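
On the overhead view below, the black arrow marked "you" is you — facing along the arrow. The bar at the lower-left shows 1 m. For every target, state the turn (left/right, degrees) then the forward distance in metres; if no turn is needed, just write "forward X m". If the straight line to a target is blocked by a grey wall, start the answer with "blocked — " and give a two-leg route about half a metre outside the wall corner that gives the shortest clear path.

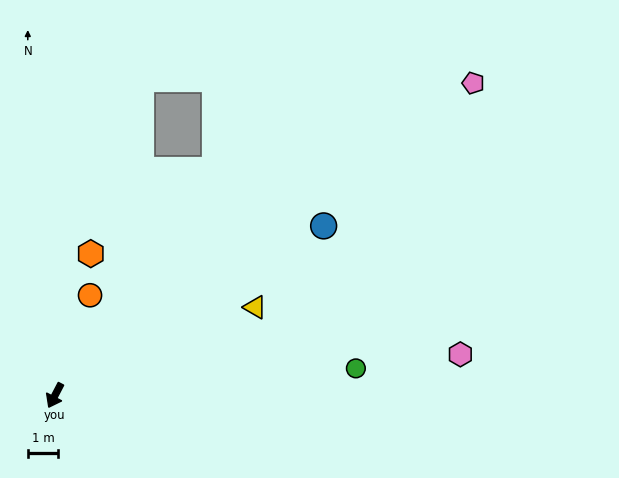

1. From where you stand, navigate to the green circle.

turn left 123°, forward 9.9 m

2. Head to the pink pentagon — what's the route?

turn left 154°, forward 17.0 m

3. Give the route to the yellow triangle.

turn left 141°, forward 7.1 m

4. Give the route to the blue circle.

turn left 150°, forward 10.4 m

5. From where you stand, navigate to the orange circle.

turn right 172°, forward 3.5 m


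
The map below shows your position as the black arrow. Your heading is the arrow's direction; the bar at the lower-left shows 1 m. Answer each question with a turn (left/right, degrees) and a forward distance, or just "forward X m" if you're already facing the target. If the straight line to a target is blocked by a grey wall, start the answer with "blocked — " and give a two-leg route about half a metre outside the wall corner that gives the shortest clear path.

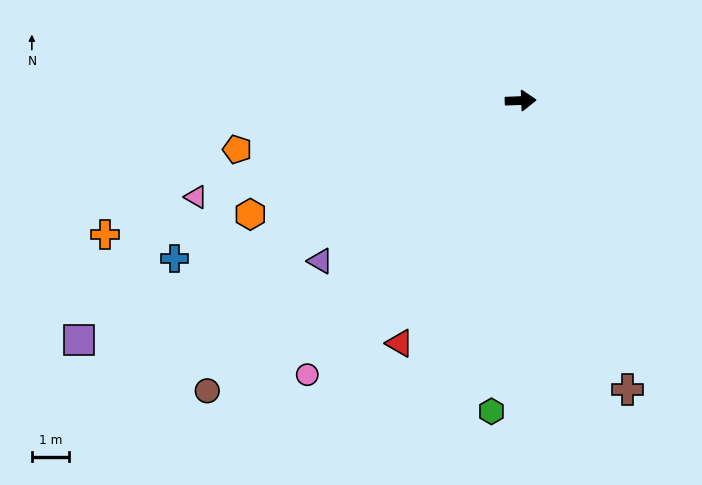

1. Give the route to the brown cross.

turn right 72°, forward 8.3 m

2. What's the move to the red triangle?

turn right 119°, forward 7.3 m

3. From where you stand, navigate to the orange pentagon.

turn right 172°, forward 7.8 m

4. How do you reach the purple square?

turn right 154°, forward 13.6 m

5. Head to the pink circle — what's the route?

turn right 130°, forward 9.4 m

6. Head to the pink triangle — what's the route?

turn right 166°, forward 9.2 m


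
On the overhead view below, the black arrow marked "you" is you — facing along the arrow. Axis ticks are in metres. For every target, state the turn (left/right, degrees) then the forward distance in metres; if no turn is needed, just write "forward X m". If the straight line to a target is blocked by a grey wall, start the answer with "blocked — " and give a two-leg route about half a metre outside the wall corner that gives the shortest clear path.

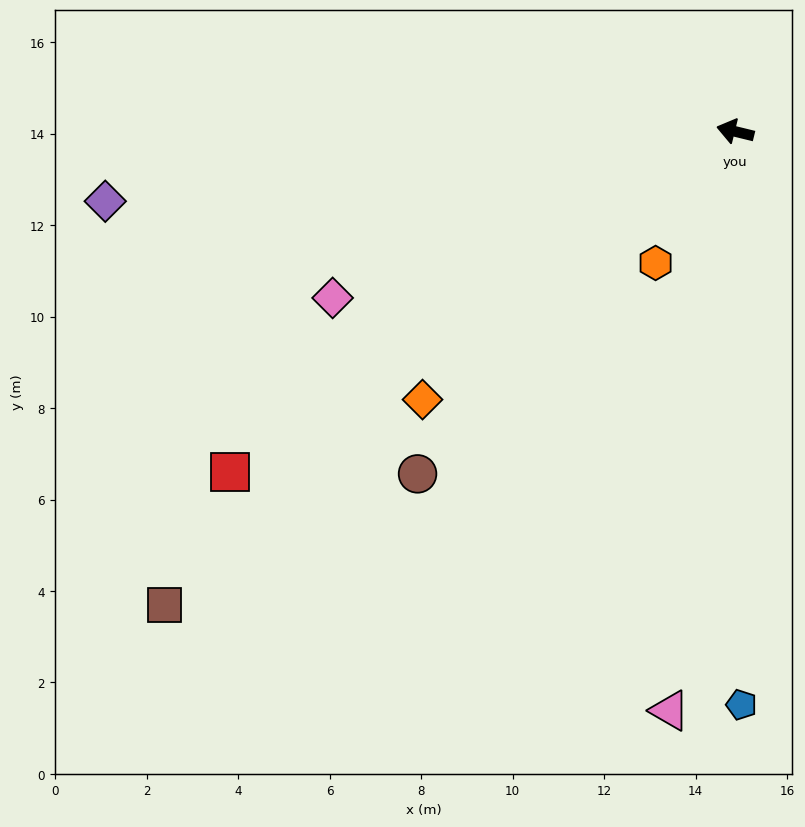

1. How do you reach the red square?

turn left 48°, forward 13.3 m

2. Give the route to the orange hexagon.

turn left 72°, forward 3.4 m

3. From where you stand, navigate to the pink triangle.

turn left 97°, forward 12.7 m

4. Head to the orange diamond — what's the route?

turn left 54°, forward 9.0 m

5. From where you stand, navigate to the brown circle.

turn left 61°, forward 10.2 m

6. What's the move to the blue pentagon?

turn left 104°, forward 12.5 m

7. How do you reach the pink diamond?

turn left 36°, forward 9.5 m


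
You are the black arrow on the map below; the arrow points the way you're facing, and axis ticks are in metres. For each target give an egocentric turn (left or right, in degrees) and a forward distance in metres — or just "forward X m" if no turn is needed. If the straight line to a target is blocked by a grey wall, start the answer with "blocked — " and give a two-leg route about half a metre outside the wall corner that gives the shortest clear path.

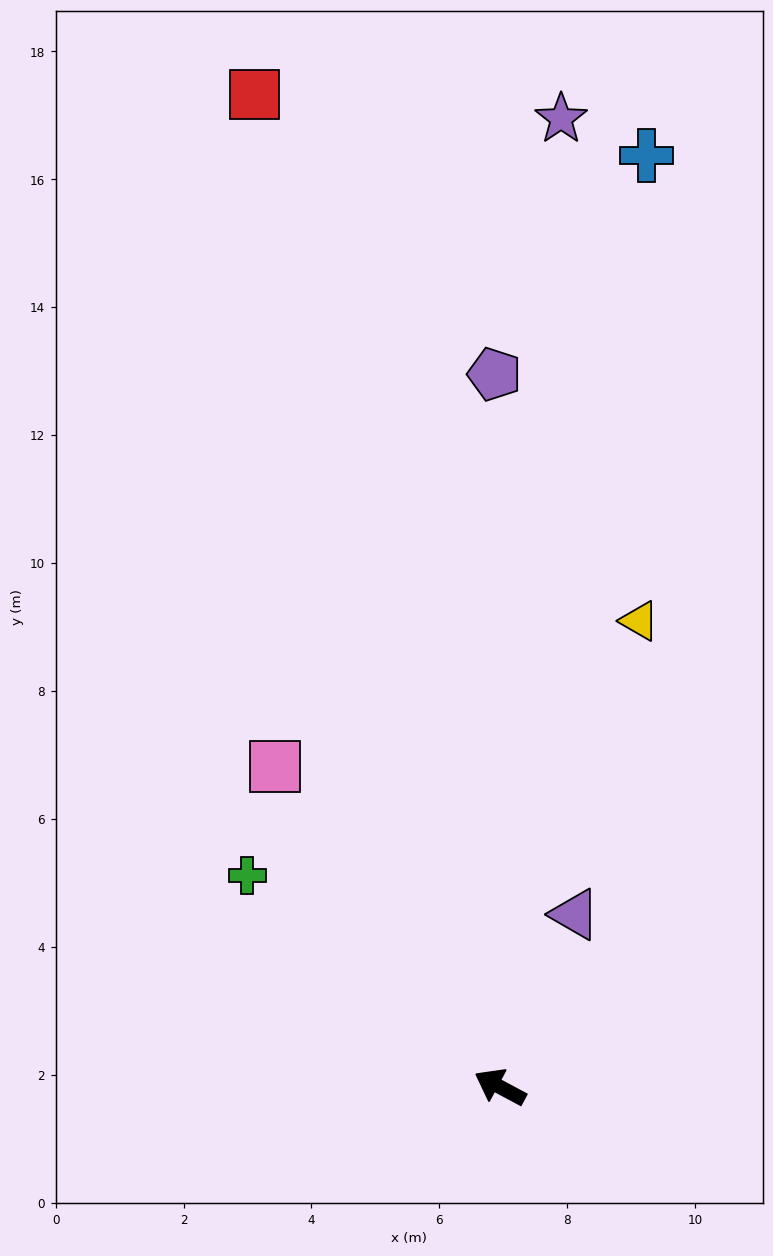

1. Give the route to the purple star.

turn right 65°, forward 15.2 m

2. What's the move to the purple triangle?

turn right 85°, forward 2.9 m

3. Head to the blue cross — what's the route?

turn right 71°, forward 14.7 m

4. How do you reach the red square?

turn right 48°, forward 16.0 m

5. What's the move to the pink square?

turn right 27°, forward 6.1 m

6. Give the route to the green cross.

turn right 12°, forward 5.2 m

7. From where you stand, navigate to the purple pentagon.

turn right 61°, forward 11.1 m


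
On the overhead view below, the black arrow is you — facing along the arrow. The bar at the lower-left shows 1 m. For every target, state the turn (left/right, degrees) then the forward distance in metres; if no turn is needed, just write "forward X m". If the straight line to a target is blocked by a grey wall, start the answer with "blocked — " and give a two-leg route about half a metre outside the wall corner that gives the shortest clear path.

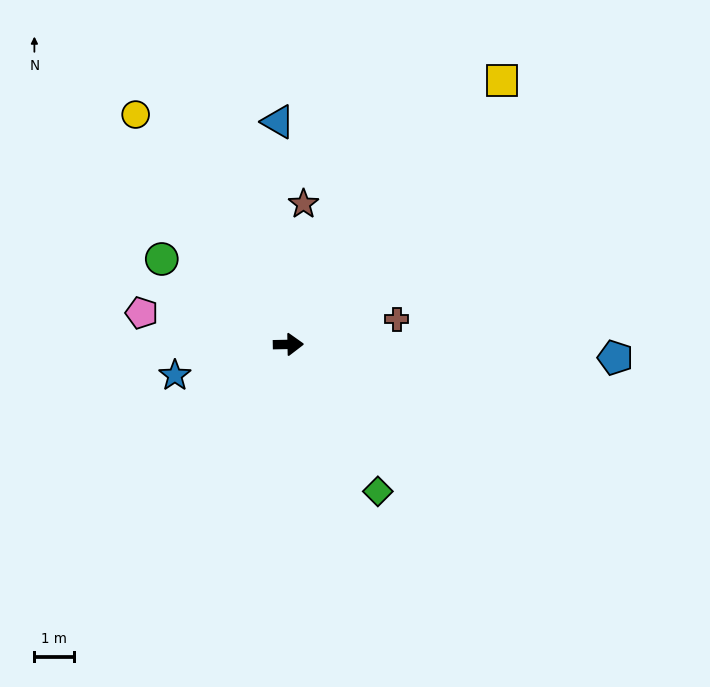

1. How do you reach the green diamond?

turn right 60°, forward 4.4 m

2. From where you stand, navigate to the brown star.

turn left 83°, forward 3.6 m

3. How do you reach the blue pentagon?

turn right 3°, forward 8.3 m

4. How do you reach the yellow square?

turn left 50°, forward 8.6 m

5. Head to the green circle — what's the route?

turn left 145°, forward 3.9 m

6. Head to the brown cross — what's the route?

turn left 12°, forward 2.8 m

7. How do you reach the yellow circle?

turn left 123°, forward 7.0 m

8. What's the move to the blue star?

turn right 166°, forward 3.0 m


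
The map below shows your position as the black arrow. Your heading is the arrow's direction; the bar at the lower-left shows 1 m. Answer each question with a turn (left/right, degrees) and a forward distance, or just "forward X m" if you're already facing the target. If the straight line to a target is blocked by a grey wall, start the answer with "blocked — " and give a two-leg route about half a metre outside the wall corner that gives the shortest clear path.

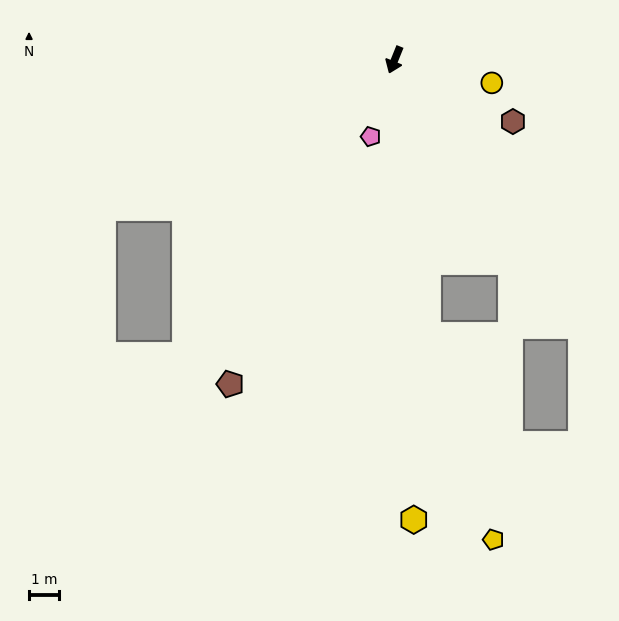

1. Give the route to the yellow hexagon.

turn left 24°, forward 15.3 m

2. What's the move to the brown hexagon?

turn left 84°, forward 4.4 m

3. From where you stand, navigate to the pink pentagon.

turn left 5°, forward 2.7 m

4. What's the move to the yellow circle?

turn left 99°, forward 3.3 m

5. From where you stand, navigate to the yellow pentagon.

blocked — turn left 29°, forward 9.2 m, then turn left 10°, forward 7.1 m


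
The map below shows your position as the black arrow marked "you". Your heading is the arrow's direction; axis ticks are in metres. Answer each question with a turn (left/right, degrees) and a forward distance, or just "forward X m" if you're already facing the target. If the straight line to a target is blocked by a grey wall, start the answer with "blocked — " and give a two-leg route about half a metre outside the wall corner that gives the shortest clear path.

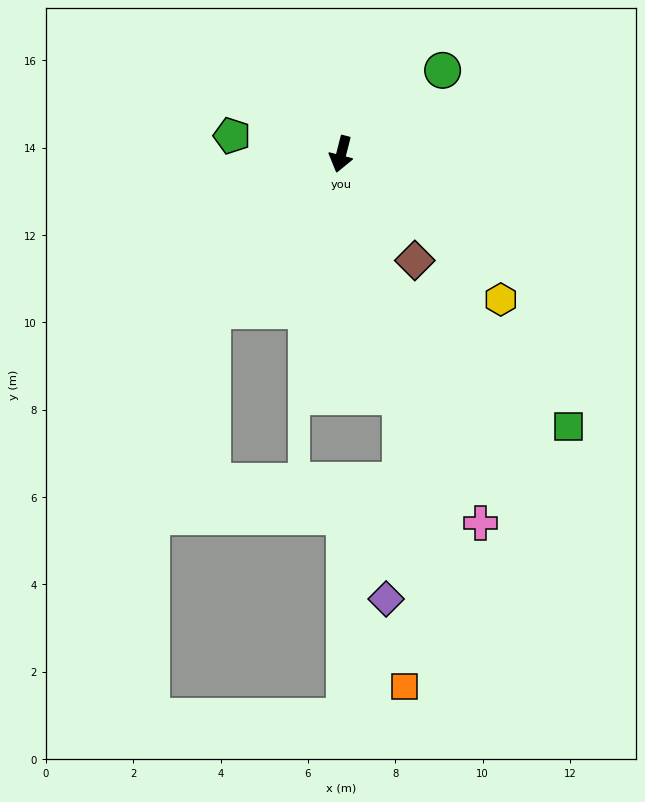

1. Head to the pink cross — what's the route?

turn left 35°, forward 9.0 m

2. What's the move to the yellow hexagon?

turn left 62°, forward 4.9 m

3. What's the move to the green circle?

turn left 144°, forward 3.0 m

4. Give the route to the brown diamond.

turn left 49°, forward 3.0 m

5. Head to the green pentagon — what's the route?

turn right 85°, forward 2.5 m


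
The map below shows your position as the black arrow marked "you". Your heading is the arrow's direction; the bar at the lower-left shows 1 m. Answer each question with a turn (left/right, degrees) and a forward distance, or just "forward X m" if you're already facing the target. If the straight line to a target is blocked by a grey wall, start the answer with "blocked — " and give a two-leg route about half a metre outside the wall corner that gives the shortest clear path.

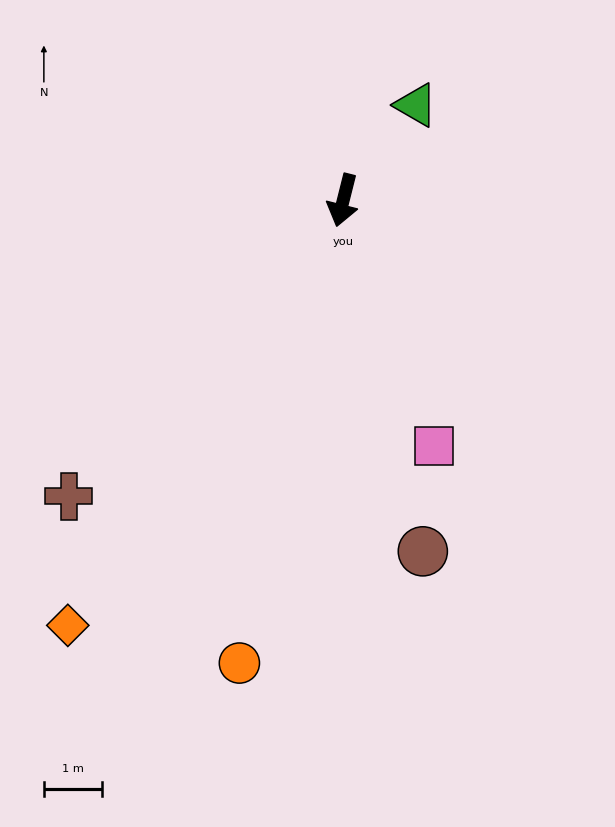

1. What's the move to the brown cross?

turn right 29°, forward 7.0 m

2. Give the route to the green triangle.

turn left 157°, forward 2.1 m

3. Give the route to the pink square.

turn left 34°, forward 4.5 m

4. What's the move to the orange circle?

forward 8.2 m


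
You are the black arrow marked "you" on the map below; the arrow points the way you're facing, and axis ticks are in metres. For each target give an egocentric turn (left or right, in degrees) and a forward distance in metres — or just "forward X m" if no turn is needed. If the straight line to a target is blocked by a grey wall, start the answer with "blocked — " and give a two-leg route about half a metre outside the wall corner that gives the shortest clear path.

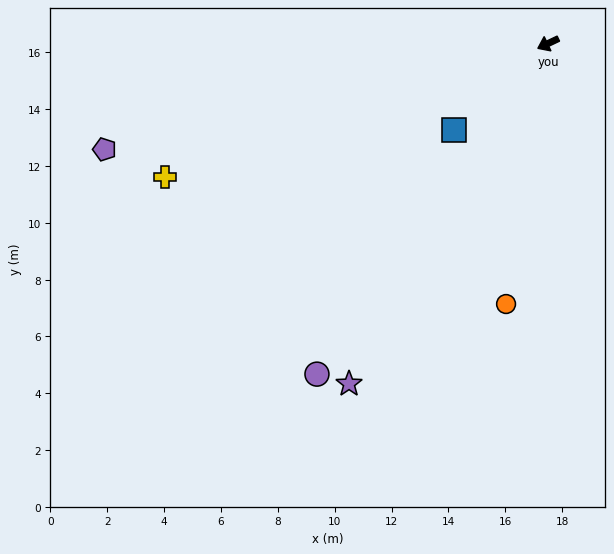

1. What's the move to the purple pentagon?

turn right 12°, forward 16.0 m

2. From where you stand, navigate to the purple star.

turn left 34°, forward 13.9 m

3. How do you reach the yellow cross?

turn right 6°, forward 14.3 m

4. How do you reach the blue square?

turn left 17°, forward 4.5 m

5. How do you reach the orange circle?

turn left 55°, forward 9.3 m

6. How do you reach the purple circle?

turn left 30°, forward 14.2 m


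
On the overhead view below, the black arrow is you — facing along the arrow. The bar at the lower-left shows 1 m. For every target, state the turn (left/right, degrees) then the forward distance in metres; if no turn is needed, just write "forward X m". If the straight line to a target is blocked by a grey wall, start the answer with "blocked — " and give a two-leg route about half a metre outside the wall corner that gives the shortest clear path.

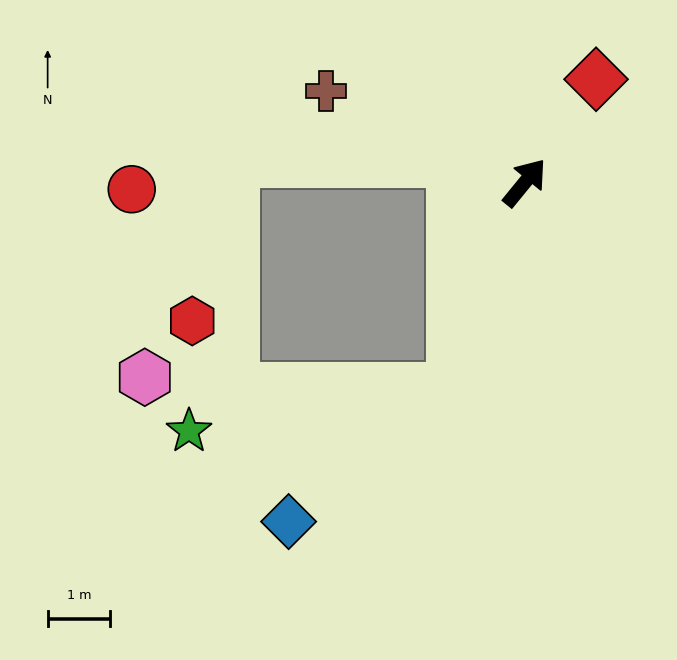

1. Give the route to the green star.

blocked — turn right 160°, forward 3.5 m, then turn right 62°, forward 4.3 m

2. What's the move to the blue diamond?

blocked — turn right 160°, forward 3.5 m, then turn right 32°, forward 3.4 m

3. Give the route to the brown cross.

turn left 105°, forward 3.5 m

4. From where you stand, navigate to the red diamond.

turn left 5°, forward 2.0 m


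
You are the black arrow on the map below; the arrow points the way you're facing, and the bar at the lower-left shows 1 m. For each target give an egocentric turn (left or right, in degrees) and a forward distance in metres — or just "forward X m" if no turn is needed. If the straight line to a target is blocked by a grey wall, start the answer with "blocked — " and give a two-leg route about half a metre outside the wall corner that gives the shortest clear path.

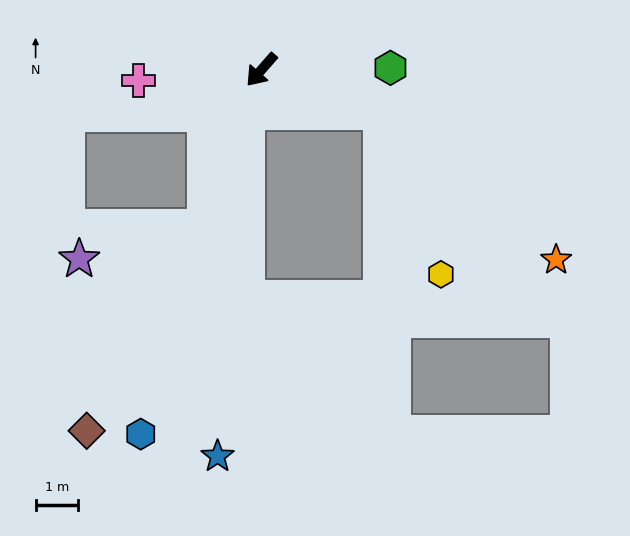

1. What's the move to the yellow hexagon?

blocked — turn left 112°, forward 3.0 m, then turn right 50°, forward 4.1 m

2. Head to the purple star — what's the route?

blocked — turn left 21°, forward 3.9 m, then turn right 55°, forward 3.0 m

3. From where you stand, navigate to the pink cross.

turn right 44°, forward 2.9 m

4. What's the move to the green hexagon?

turn left 132°, forward 3.0 m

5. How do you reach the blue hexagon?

turn left 23°, forward 9.0 m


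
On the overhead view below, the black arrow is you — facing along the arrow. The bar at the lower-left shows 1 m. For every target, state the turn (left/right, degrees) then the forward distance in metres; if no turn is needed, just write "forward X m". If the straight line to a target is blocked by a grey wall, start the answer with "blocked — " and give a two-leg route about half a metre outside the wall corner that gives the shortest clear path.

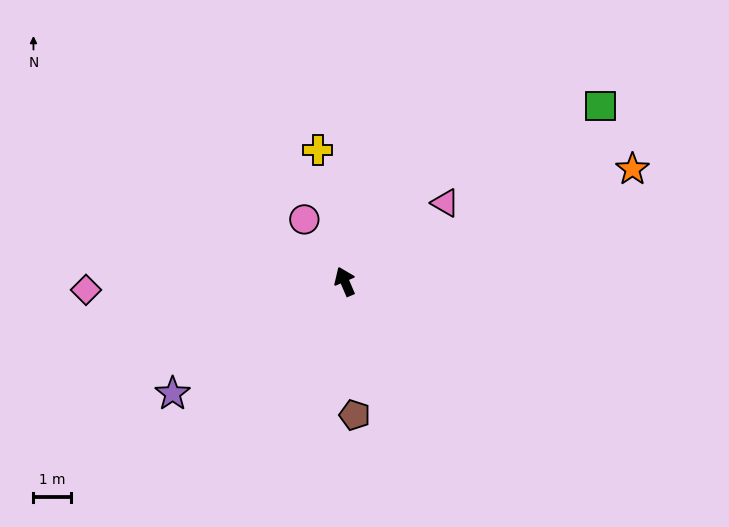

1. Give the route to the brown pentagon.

turn left 161°, forward 3.6 m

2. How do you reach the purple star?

turn left 100°, forward 5.5 m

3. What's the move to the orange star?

turn right 92°, forward 8.2 m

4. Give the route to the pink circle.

turn left 10°, forward 2.0 m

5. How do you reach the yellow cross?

turn right 12°, forward 3.6 m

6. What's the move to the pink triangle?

turn right 75°, forward 3.4 m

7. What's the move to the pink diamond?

turn left 69°, forward 6.9 m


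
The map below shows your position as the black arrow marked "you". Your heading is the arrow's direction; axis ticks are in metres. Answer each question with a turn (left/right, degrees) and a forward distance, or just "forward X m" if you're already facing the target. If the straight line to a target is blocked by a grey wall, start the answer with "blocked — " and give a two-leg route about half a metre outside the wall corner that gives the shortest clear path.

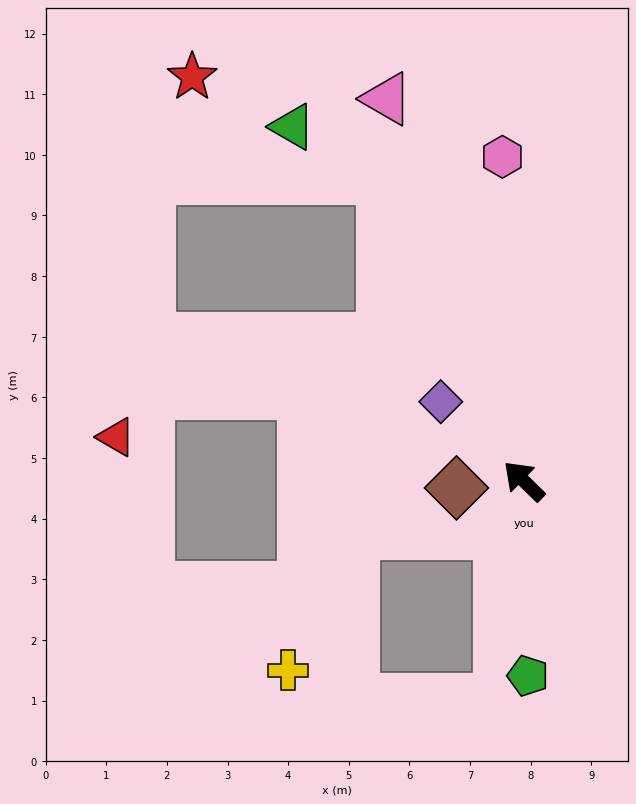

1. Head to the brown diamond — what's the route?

turn left 50°, forward 1.1 m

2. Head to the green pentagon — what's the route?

turn left 135°, forward 3.2 m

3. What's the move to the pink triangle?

turn right 26°, forward 6.7 m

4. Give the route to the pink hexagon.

turn right 42°, forward 5.4 m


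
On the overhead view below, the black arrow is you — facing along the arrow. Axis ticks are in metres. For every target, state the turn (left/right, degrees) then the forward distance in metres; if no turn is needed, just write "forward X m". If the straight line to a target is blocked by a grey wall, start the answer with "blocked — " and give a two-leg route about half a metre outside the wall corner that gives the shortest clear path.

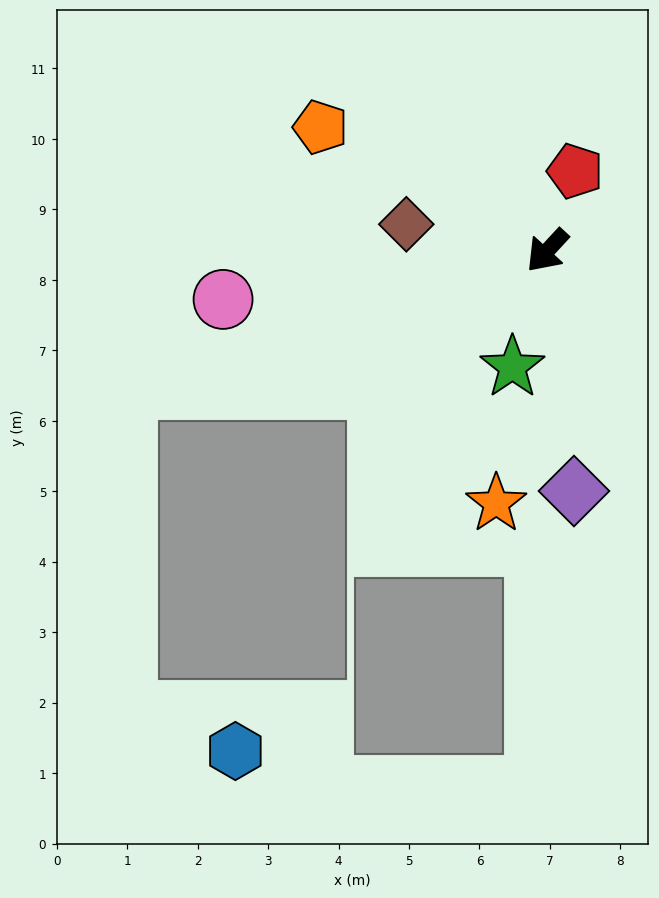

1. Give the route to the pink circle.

turn right 39°, forward 4.7 m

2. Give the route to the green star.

turn left 26°, forward 1.7 m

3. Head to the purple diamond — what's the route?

turn left 49°, forward 3.4 m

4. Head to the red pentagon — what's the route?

turn right 157°, forward 1.2 m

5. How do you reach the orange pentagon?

turn right 76°, forward 3.7 m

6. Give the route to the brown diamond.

turn right 58°, forward 2.0 m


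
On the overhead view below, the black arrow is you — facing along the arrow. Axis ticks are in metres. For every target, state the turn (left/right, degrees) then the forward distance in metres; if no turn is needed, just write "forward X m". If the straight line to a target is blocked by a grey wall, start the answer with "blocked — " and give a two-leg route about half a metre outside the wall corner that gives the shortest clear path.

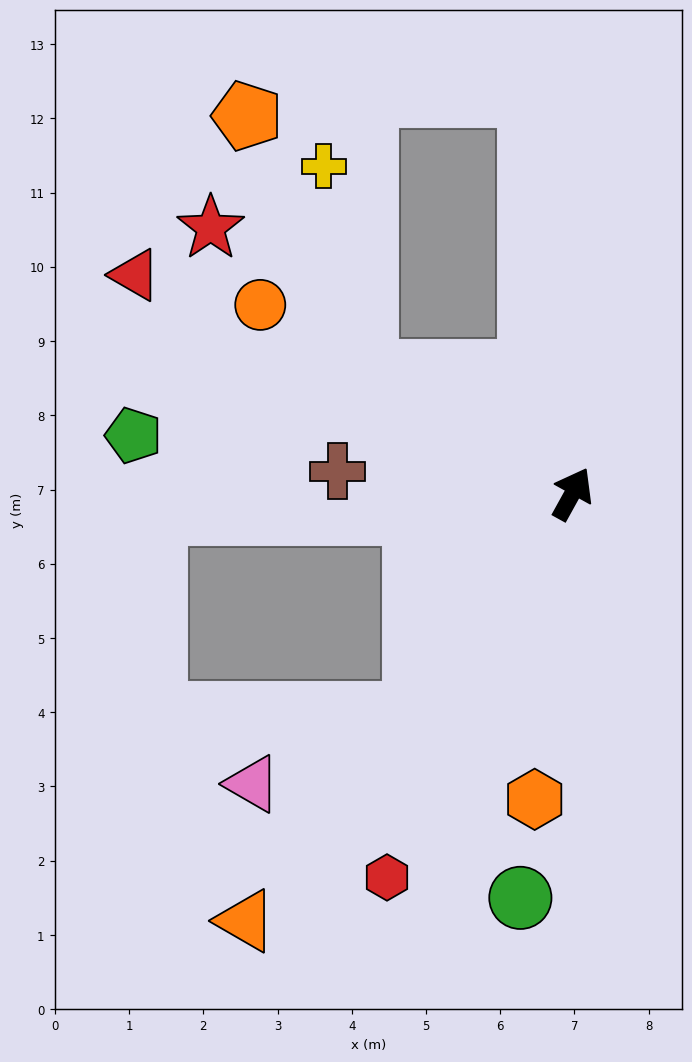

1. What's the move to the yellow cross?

blocked — turn left 88°, forward 3.2 m, then turn right 47°, forward 2.8 m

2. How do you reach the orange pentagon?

blocked — turn left 88°, forward 3.2 m, then turn right 34°, forward 3.8 m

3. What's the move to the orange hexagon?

turn right 158°, forward 4.1 m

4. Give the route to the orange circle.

turn left 88°, forward 4.9 m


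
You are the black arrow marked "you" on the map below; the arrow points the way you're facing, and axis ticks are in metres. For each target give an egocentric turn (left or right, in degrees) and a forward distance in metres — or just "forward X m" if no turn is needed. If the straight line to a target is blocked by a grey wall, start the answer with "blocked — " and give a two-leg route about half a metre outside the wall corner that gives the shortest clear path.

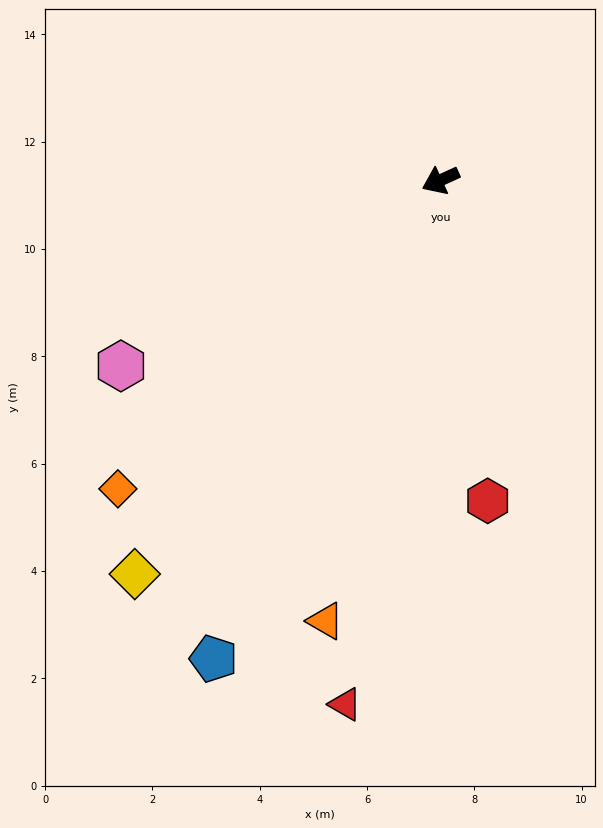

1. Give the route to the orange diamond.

turn left 19°, forward 8.3 m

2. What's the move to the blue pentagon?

turn left 40°, forward 9.9 m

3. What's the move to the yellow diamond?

turn left 28°, forward 9.3 m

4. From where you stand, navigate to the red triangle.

turn left 55°, forward 9.9 m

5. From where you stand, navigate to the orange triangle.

turn left 51°, forward 8.5 m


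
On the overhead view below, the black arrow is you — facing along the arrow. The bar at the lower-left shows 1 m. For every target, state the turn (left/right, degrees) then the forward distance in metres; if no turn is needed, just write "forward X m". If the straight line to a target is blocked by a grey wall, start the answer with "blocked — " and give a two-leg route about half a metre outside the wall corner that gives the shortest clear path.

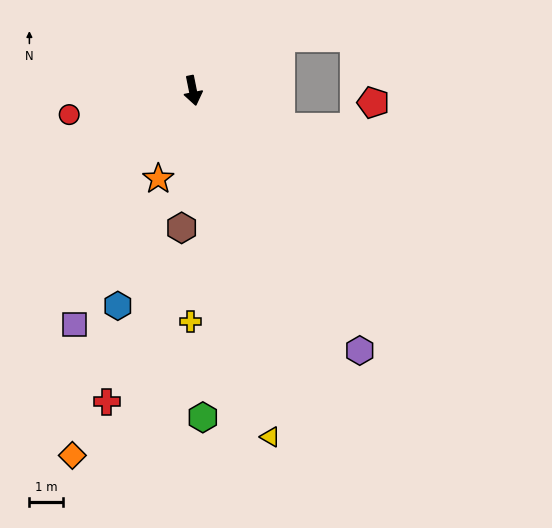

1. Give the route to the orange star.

turn right 33°, forward 2.8 m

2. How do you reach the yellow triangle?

forward 10.6 m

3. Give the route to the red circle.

turn right 90°, forward 3.8 m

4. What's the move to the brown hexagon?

turn right 16°, forward 4.1 m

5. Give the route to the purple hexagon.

turn left 21°, forward 9.2 m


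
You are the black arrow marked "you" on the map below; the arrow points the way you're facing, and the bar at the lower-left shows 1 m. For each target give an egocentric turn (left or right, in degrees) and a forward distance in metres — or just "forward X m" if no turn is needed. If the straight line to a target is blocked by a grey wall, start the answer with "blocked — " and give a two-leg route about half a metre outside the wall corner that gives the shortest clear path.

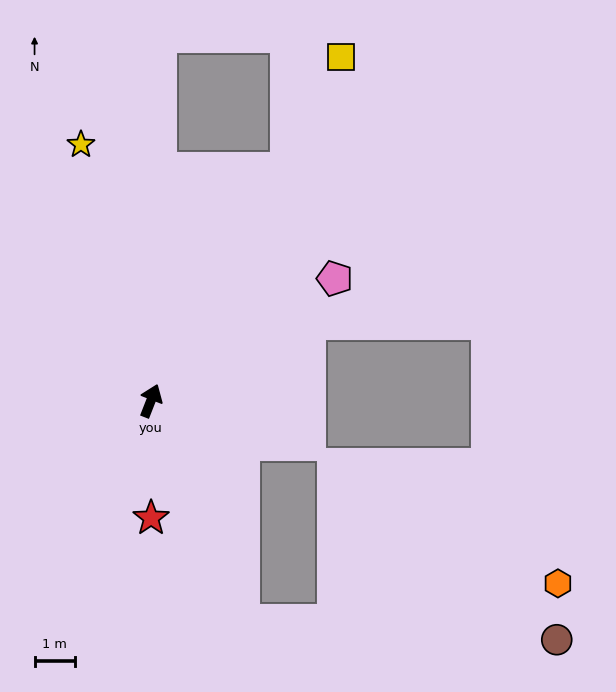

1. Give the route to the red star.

turn right 159°, forward 2.9 m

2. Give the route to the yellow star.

turn left 37°, forward 6.6 m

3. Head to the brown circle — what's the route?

blocked — turn right 136°, forward 5.9 m, then turn left 64°, forward 7.8 m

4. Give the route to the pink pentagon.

turn right 35°, forward 5.5 m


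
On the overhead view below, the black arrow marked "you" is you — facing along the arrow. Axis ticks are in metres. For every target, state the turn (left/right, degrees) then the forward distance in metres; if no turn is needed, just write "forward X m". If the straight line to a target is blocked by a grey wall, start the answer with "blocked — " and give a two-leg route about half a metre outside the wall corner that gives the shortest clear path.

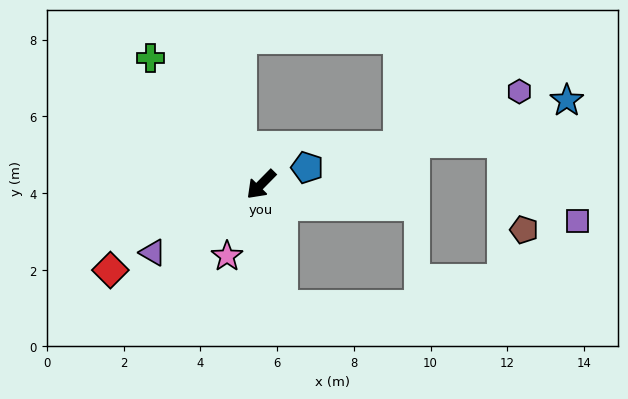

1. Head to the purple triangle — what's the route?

turn right 13°, forward 3.3 m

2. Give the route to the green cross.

turn right 94°, forward 4.4 m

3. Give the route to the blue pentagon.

turn left 155°, forward 1.3 m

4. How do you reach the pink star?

turn left 19°, forward 2.1 m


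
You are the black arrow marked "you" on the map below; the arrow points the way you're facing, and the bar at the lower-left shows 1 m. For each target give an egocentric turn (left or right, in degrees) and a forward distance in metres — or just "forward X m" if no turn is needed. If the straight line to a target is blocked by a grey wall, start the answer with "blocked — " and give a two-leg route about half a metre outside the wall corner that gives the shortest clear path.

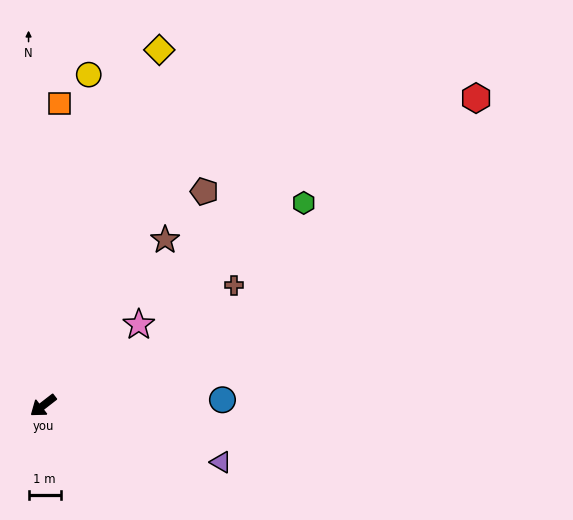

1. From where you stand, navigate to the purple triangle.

turn left 125°, forward 5.8 m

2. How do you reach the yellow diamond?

turn right 146°, forward 11.7 m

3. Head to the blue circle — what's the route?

turn left 144°, forward 5.6 m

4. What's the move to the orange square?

turn right 131°, forward 9.4 m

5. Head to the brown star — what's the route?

turn right 164°, forward 6.4 m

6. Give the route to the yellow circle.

turn right 136°, forward 10.4 m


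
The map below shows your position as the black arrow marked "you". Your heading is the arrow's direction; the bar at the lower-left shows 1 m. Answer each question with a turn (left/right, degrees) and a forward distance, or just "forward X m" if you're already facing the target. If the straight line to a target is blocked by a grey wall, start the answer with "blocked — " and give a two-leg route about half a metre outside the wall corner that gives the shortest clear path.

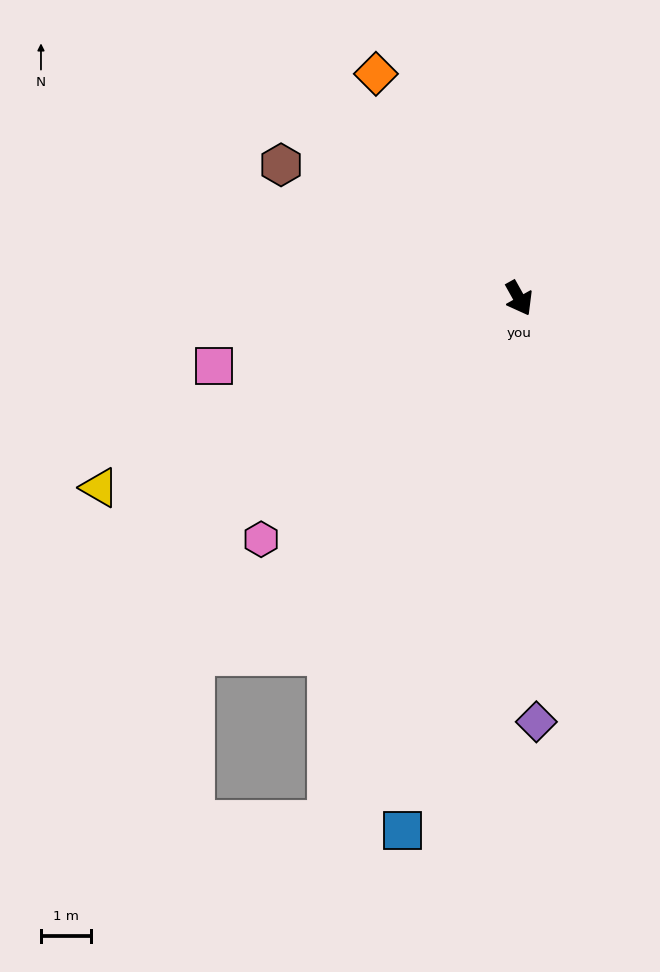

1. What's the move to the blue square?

turn right 42°, forward 10.8 m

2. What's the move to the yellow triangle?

turn right 95°, forward 9.1 m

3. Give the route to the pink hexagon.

turn right 76°, forward 7.0 m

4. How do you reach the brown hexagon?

turn right 148°, forward 5.4 m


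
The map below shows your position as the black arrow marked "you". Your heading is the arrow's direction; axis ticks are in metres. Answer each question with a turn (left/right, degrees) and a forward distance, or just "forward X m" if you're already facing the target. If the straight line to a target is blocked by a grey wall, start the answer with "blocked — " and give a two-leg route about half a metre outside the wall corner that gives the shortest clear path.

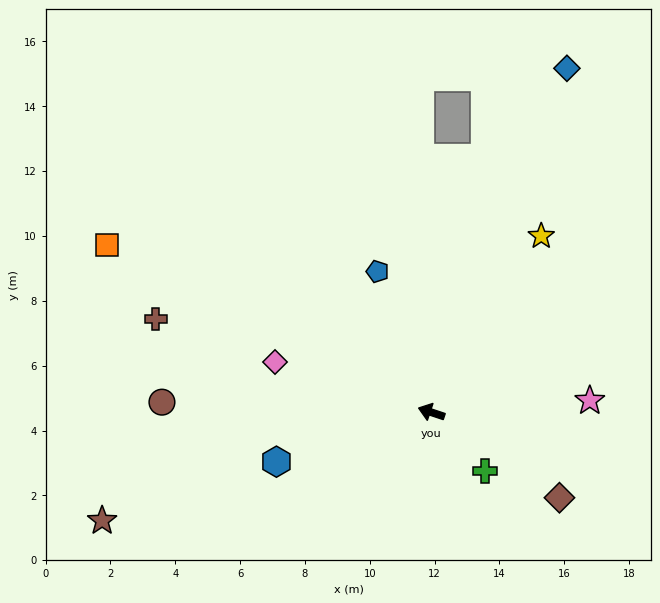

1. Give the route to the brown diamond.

turn left 165°, forward 4.7 m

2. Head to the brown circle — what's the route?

turn left 16°, forward 8.3 m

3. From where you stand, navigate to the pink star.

turn right 157°, forward 4.9 m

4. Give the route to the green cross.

turn left 151°, forward 2.5 m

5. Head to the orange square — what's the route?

turn right 9°, forward 11.3 m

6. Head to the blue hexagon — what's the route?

turn left 36°, forward 5.0 m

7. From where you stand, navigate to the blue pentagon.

turn right 51°, forward 4.7 m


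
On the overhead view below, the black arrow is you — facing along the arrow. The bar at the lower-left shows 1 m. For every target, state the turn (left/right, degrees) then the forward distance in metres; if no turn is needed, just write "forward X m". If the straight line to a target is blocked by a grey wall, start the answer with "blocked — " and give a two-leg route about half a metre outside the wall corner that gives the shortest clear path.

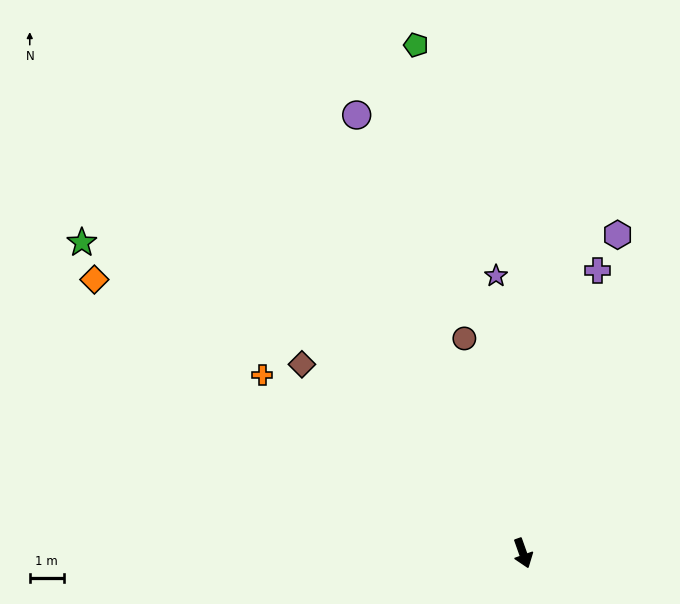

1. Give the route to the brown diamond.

turn right 150°, forward 8.6 m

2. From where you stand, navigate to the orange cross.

turn right 144°, forward 9.3 m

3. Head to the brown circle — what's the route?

turn left 176°, forward 6.5 m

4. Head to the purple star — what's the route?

turn left 166°, forward 8.2 m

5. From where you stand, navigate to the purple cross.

turn left 146°, forward 8.6 m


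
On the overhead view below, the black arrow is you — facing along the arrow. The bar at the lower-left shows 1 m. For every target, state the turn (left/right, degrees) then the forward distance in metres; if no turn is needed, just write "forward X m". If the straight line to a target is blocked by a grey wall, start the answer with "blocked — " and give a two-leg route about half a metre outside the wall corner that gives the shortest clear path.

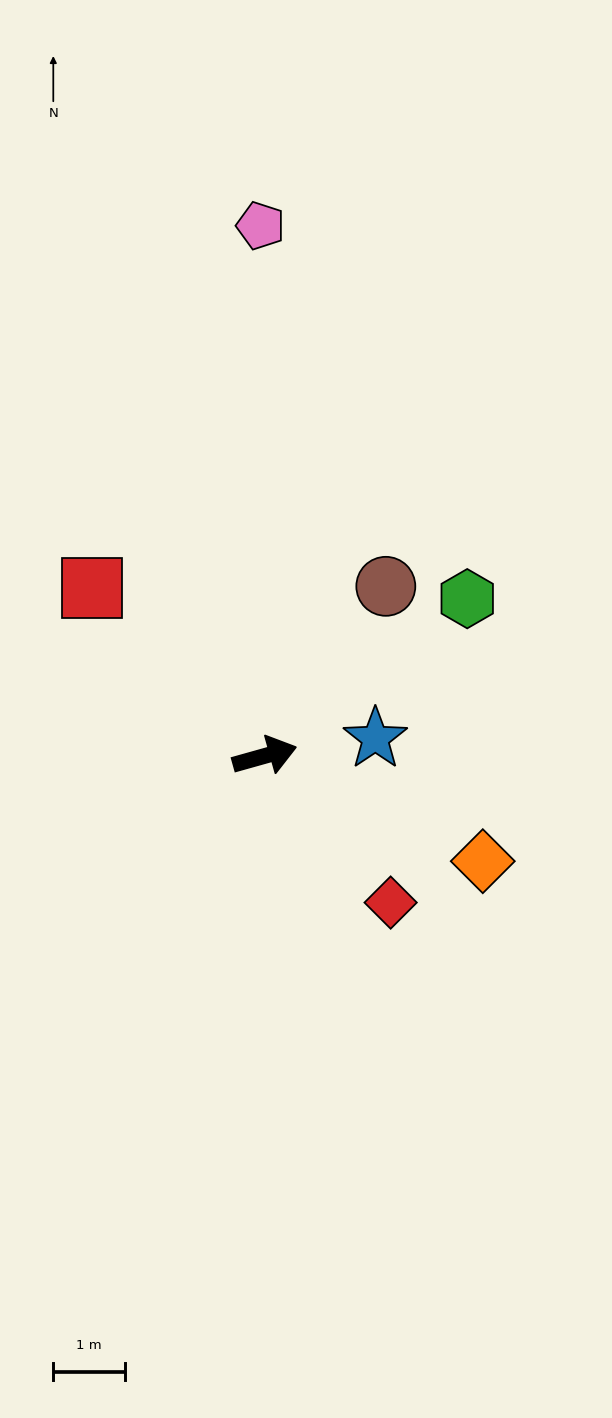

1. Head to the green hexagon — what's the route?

turn left 22°, forward 3.6 m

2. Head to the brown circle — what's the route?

turn left 39°, forward 2.9 m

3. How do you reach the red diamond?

turn right 65°, forward 2.7 m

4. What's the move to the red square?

turn left 120°, forward 3.4 m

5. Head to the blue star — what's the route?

turn right 7°, forward 1.6 m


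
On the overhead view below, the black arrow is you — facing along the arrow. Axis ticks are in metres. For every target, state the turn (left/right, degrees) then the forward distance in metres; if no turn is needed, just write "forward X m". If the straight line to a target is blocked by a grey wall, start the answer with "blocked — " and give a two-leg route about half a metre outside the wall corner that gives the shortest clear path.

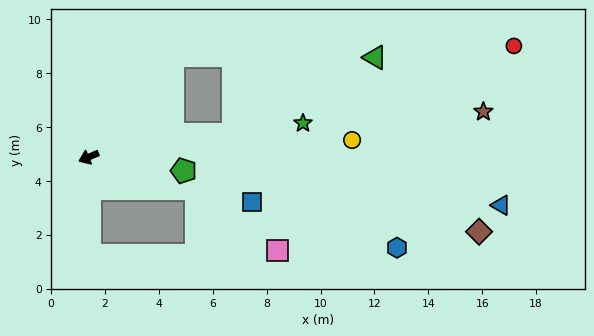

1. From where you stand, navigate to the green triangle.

blocked — turn left 166°, forward 5.4 m, then turn left 20°, forward 6.0 m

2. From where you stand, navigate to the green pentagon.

turn left 149°, forward 3.6 m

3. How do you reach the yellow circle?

turn left 161°, forward 9.8 m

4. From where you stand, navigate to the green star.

turn left 166°, forward 8.1 m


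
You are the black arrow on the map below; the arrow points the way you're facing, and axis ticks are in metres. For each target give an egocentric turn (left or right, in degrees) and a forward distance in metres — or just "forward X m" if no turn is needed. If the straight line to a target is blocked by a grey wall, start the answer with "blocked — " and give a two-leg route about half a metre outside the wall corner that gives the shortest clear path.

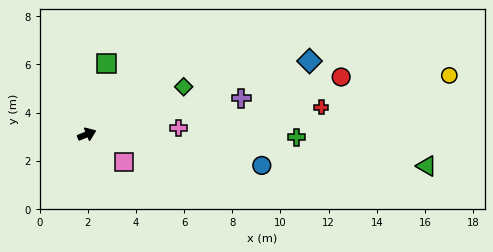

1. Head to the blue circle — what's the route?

turn right 32°, forward 7.4 m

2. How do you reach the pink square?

turn right 59°, forward 1.9 m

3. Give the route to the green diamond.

turn left 4°, forward 4.5 m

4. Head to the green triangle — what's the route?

turn right 27°, forward 14.2 m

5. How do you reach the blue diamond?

turn right 4°, forward 9.7 m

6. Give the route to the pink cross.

turn right 18°, forward 3.8 m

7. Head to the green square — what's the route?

turn left 52°, forward 3.1 m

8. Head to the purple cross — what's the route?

turn right 9°, forward 6.6 m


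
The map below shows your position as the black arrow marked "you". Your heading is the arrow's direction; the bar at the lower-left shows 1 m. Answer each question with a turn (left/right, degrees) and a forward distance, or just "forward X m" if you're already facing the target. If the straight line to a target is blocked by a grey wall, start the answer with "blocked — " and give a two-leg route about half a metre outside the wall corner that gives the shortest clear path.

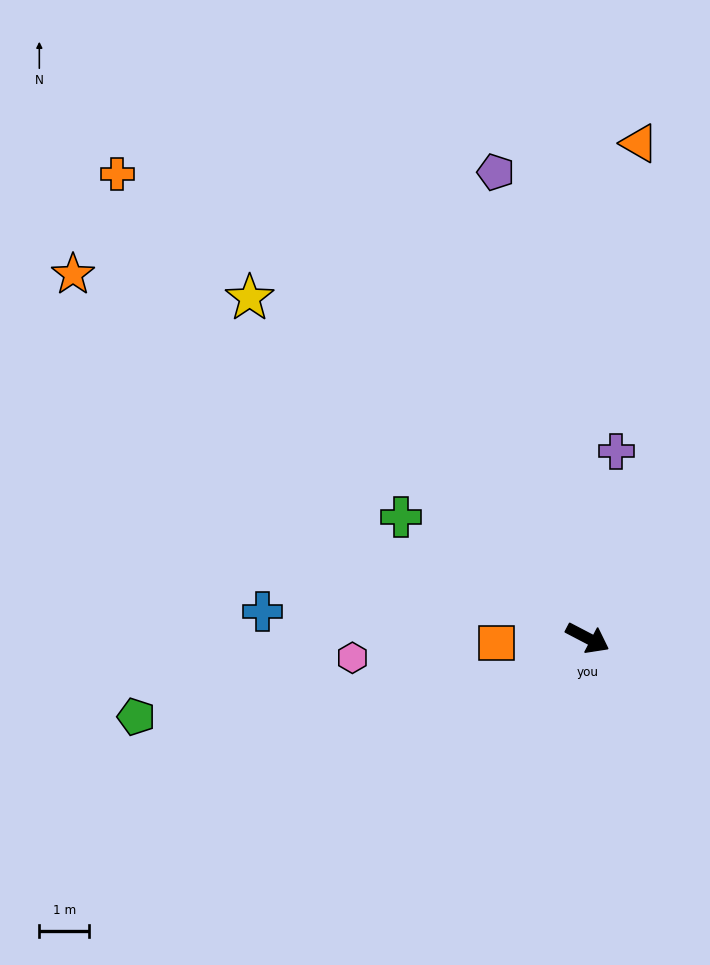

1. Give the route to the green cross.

turn left 175°, forward 4.5 m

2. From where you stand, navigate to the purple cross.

turn left 109°, forward 3.8 m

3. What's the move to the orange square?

turn right 149°, forward 1.8 m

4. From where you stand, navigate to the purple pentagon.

turn left 129°, forward 9.6 m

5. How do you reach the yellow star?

turn left 162°, forward 9.7 m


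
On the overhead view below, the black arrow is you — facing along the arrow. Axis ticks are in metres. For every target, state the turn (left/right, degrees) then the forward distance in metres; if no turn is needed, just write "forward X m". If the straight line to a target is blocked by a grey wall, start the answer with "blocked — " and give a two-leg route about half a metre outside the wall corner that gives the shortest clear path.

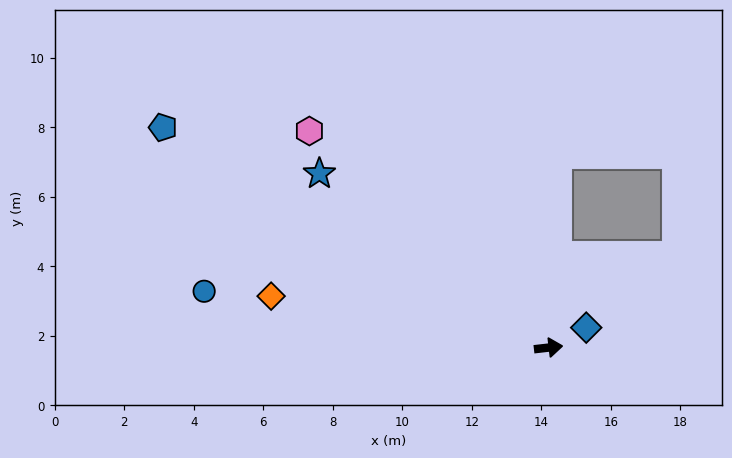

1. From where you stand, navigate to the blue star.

turn left 136°, forward 8.3 m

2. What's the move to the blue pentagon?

turn left 144°, forward 12.8 m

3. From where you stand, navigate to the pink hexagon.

turn left 131°, forward 9.3 m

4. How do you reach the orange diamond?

turn left 163°, forward 8.1 m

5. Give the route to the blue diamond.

turn left 21°, forward 1.2 m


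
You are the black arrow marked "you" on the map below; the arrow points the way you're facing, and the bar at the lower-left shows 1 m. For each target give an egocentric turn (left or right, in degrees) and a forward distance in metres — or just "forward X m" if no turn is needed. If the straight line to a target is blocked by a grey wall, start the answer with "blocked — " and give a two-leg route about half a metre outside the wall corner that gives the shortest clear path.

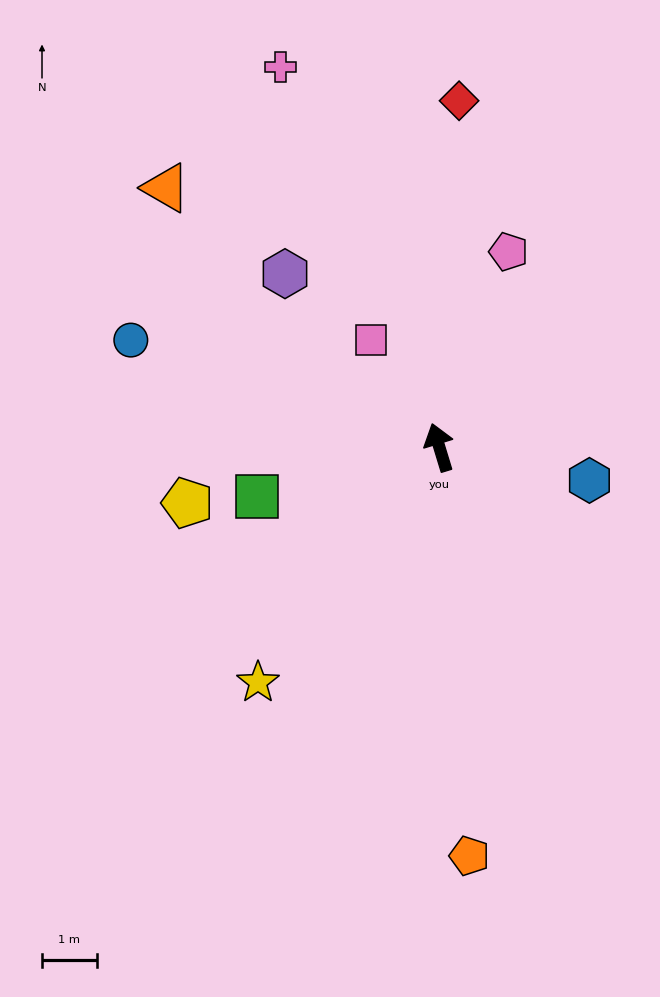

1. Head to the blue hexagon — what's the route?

turn right 119°, forward 2.8 m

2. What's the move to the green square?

turn left 88°, forward 3.5 m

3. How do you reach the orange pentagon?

turn left 167°, forward 7.5 m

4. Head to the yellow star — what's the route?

turn left 125°, forward 5.4 m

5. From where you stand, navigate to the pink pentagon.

turn right 36°, forward 3.8 m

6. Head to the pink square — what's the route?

turn left 16°, forward 2.3 m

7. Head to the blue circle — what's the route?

turn left 54°, forward 6.0 m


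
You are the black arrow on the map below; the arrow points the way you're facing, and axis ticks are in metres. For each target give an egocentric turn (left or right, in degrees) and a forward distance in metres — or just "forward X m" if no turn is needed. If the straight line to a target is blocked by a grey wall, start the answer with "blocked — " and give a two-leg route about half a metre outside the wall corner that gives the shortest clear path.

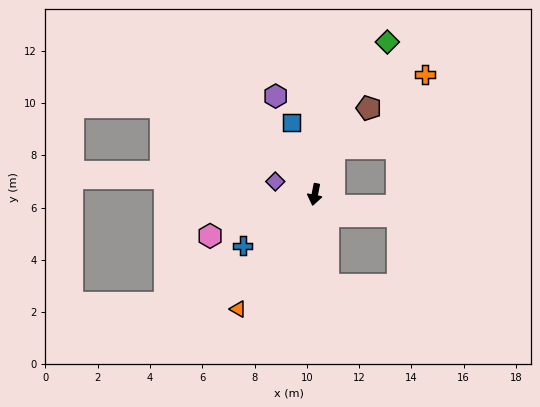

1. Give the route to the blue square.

turn right 151°, forward 2.9 m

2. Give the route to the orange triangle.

turn right 23°, forward 5.3 m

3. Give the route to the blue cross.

turn right 43°, forward 3.4 m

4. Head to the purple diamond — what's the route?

turn right 97°, forward 1.6 m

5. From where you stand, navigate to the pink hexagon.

turn right 57°, forward 4.3 m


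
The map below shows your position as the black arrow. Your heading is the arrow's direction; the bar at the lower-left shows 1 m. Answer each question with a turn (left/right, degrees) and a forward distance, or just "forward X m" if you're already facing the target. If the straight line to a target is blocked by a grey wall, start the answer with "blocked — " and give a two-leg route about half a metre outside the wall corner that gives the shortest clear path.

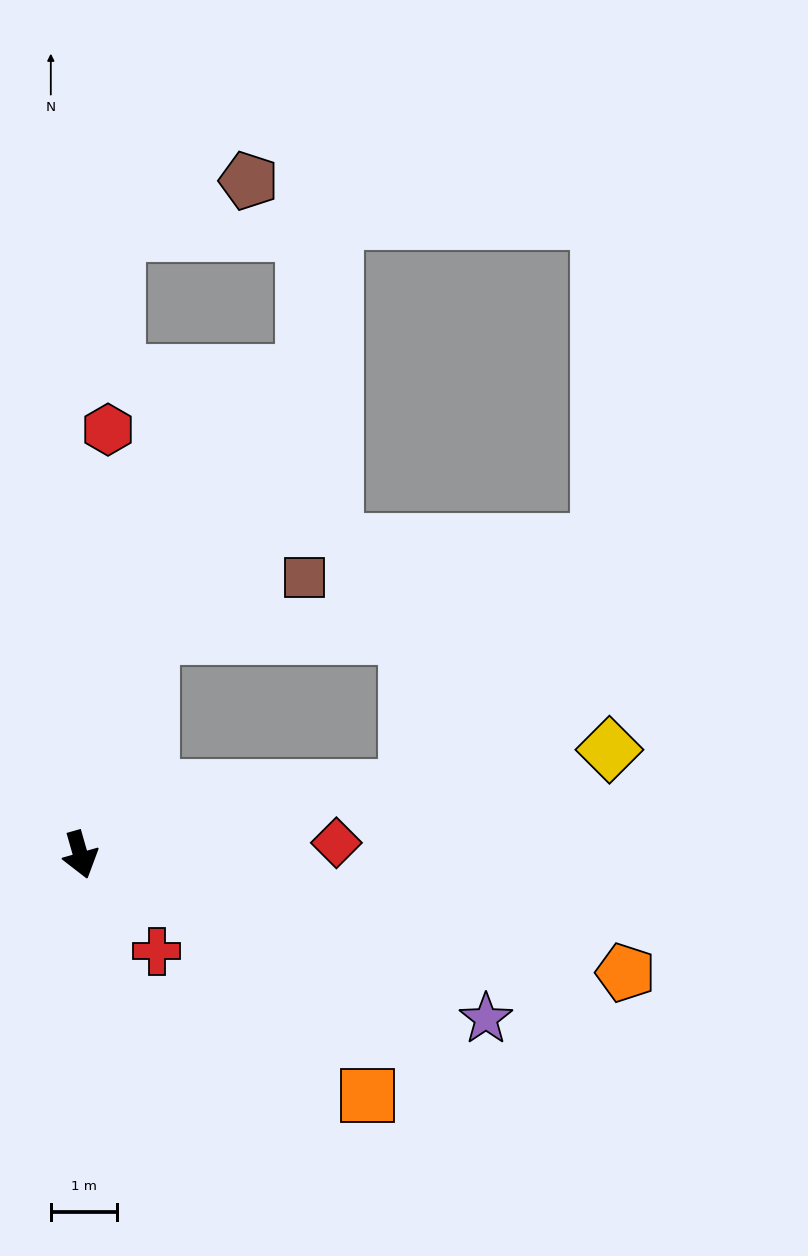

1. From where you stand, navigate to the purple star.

turn left 52°, forward 6.6 m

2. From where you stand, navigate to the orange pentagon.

turn left 62°, forward 8.4 m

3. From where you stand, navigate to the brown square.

blocked — turn left 146°, forward 3.4 m, then turn right 51°, forward 2.5 m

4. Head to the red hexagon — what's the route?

turn left 160°, forward 6.4 m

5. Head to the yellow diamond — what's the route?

turn left 85°, forward 8.1 m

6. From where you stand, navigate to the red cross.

turn left 22°, forward 1.8 m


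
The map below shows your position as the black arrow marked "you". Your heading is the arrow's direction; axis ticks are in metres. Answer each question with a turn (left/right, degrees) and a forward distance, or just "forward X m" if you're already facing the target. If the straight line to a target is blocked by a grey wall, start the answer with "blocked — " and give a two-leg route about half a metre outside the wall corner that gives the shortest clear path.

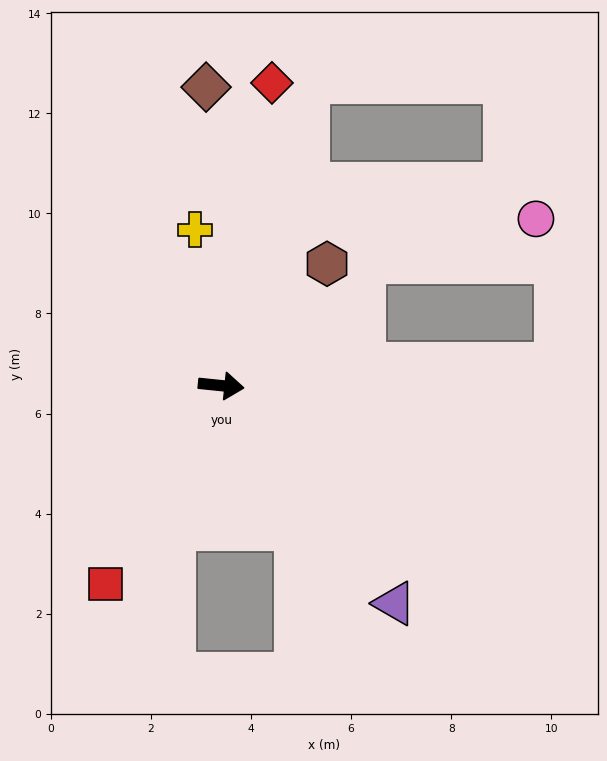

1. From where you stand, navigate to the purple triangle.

turn right 46°, forward 5.6 m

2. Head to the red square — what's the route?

turn right 114°, forward 4.6 m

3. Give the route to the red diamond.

turn left 86°, forward 6.1 m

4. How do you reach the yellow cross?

turn left 105°, forward 3.2 m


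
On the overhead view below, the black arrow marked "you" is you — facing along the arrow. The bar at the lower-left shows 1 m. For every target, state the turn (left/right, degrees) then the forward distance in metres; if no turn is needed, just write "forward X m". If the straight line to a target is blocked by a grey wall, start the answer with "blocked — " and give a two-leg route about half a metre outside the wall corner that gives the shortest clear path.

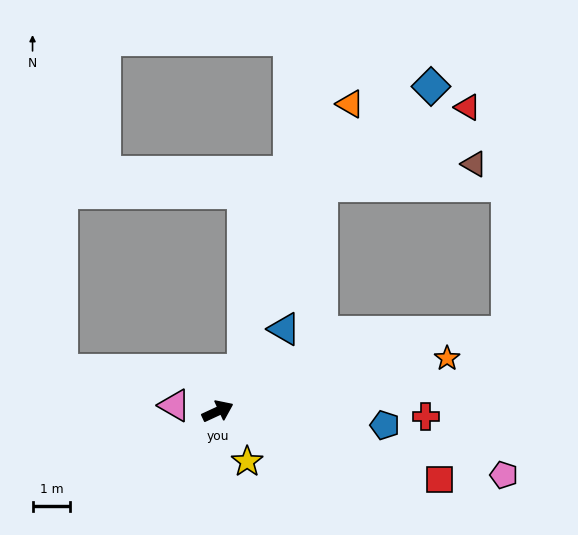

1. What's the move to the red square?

turn right 42°, forward 6.1 m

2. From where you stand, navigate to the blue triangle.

turn left 26°, forward 2.8 m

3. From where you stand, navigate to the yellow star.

turn right 85°, forward 1.5 m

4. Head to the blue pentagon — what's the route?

turn right 30°, forward 4.4 m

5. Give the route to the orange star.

turn right 12°, forward 6.2 m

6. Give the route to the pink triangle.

turn left 147°, forward 1.1 m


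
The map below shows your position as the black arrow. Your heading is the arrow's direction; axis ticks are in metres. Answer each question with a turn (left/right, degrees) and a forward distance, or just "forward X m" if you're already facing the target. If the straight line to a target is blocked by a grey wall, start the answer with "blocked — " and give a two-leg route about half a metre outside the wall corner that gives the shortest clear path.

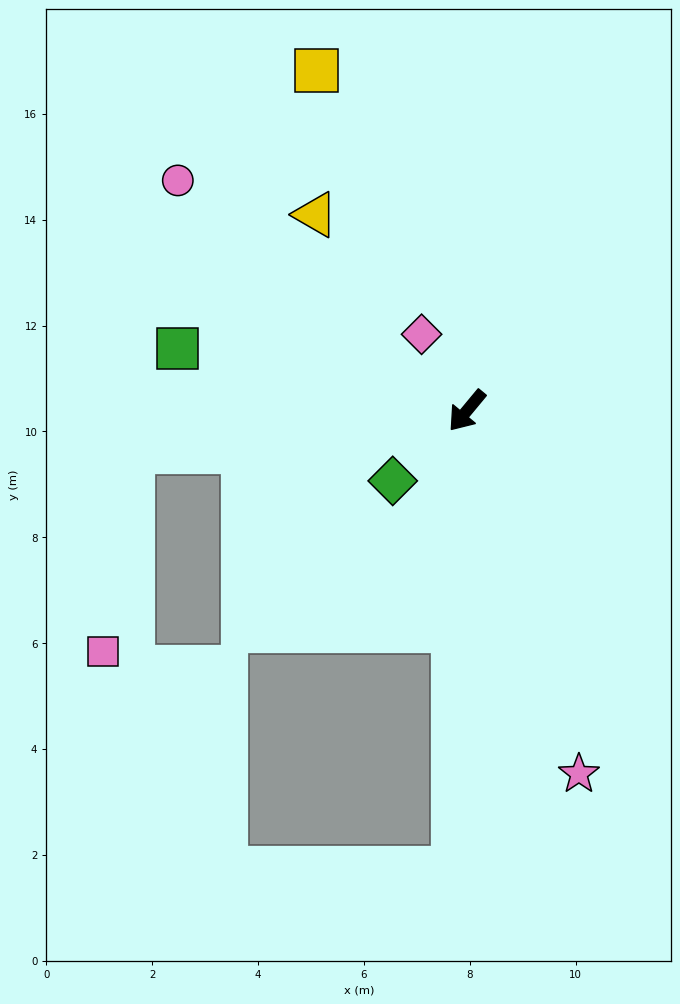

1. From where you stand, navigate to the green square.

turn right 63°, forward 5.6 m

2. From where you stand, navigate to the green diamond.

turn right 7°, forward 1.9 m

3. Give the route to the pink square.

blocked — turn right 43°, forward 6.4 m, then turn left 74°, forward 3.8 m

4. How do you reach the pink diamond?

turn right 110°, forward 1.7 m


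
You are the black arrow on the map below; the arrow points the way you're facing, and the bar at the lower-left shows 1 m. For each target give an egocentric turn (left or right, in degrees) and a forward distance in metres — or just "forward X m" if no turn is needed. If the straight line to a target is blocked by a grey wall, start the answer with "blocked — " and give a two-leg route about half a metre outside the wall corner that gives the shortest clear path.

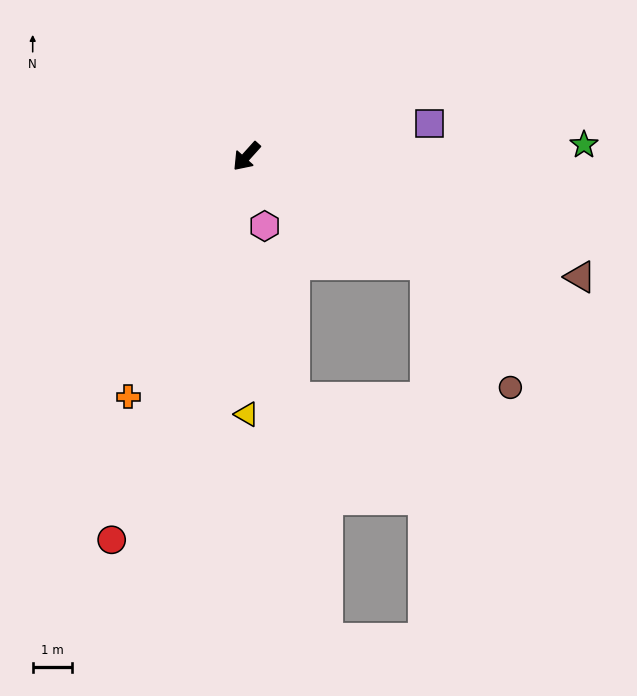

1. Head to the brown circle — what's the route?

blocked — turn left 101°, forward 5.4 m, then turn right 25°, forward 3.9 m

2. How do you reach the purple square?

turn left 142°, forward 4.8 m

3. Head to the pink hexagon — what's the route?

turn left 57°, forward 1.9 m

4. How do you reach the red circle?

turn left 23°, forward 10.5 m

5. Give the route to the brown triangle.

turn left 112°, forward 9.1 m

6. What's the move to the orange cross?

turn left 16°, forward 6.9 m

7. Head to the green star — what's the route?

turn left 134°, forward 8.7 m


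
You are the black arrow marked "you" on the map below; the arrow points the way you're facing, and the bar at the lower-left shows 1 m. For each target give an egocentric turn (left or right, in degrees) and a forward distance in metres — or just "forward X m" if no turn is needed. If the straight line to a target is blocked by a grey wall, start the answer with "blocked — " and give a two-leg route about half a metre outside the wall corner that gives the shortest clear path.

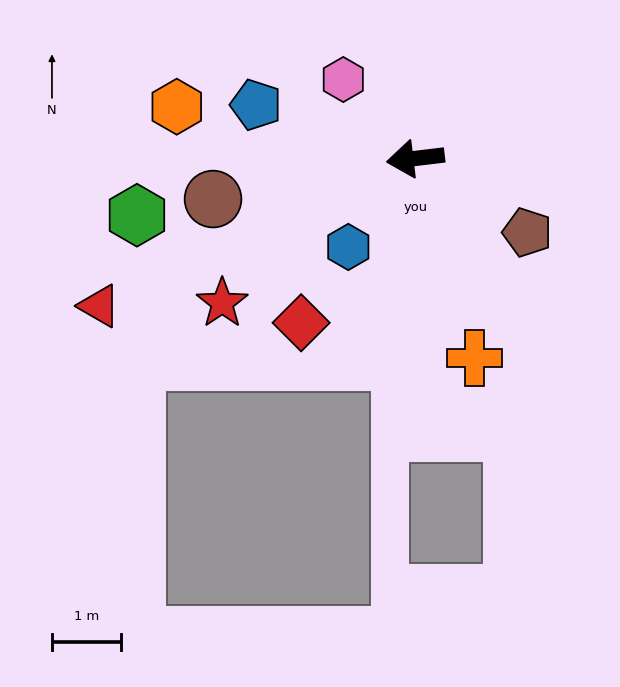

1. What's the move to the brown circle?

turn left 4°, forward 3.0 m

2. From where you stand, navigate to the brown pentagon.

turn left 140°, forward 1.9 m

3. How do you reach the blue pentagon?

turn right 25°, forward 2.4 m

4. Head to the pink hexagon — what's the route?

turn right 54°, forward 1.5 m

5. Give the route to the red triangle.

turn left 18°, forward 5.0 m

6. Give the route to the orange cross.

turn left 100°, forward 3.0 m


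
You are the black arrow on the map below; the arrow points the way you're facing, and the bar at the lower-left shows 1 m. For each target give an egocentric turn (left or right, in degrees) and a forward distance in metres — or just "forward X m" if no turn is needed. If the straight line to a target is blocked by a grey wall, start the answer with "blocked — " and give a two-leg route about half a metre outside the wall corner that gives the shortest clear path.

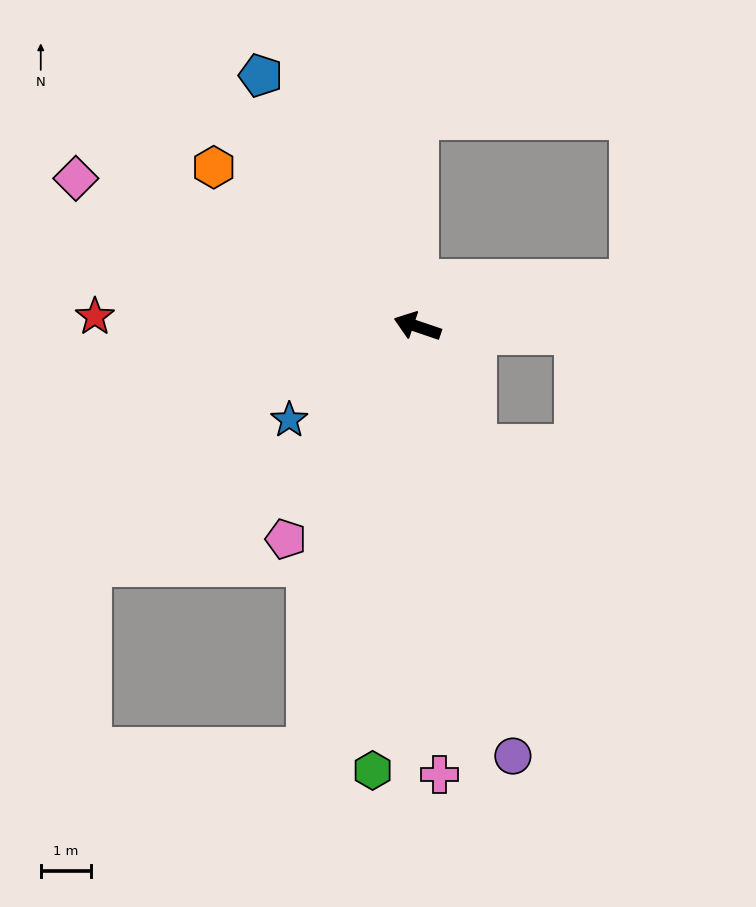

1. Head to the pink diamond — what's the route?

turn right 5°, forward 7.4 m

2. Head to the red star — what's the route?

turn left 17°, forward 6.4 m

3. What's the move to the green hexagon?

turn left 103°, forward 8.8 m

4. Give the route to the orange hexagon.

turn right 19°, forward 5.1 m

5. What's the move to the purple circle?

turn left 121°, forward 8.7 m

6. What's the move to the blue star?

turn left 55°, forward 3.1 m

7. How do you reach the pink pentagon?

turn left 77°, forward 5.0 m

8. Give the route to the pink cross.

turn left 112°, forward 8.9 m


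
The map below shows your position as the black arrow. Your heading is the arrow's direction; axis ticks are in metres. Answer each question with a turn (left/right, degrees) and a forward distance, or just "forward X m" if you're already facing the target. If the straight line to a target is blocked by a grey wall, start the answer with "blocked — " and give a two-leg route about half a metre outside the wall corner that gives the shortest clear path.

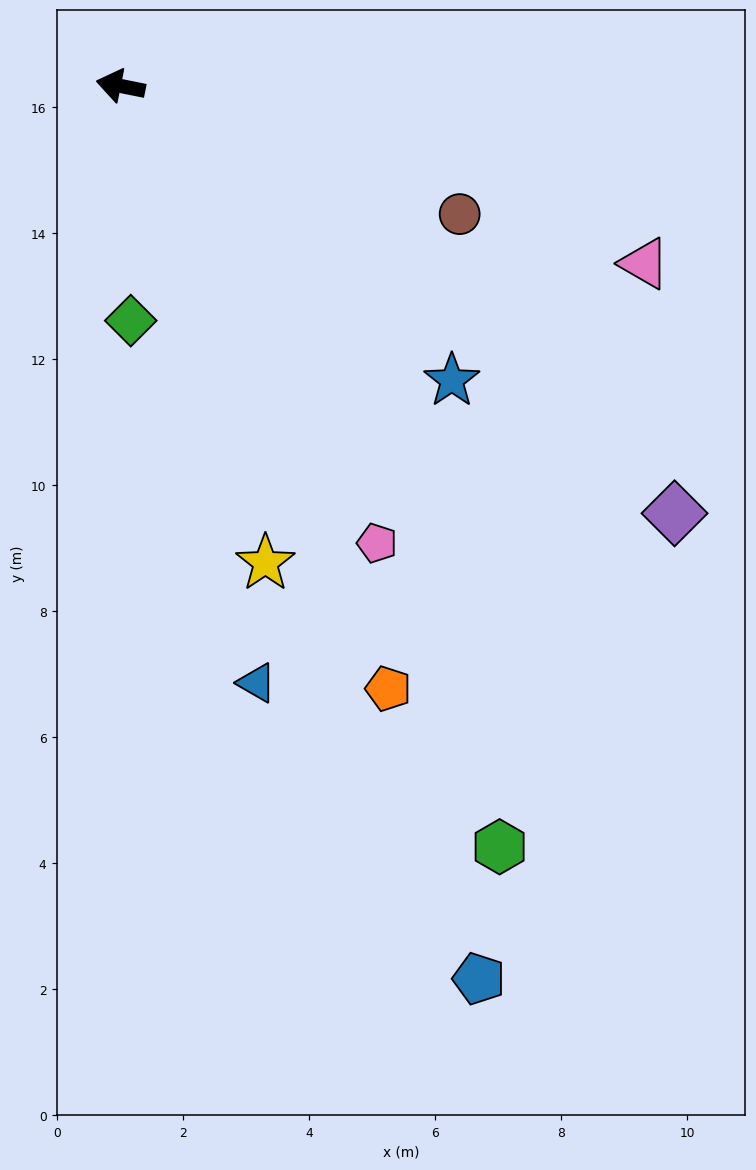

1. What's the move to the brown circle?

turn left 171°, forward 5.8 m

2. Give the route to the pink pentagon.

turn left 131°, forward 8.3 m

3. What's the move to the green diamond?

turn left 104°, forward 3.7 m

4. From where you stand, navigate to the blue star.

turn left 150°, forward 7.0 m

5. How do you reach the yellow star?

turn left 118°, forward 7.9 m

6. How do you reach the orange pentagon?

turn left 125°, forward 10.5 m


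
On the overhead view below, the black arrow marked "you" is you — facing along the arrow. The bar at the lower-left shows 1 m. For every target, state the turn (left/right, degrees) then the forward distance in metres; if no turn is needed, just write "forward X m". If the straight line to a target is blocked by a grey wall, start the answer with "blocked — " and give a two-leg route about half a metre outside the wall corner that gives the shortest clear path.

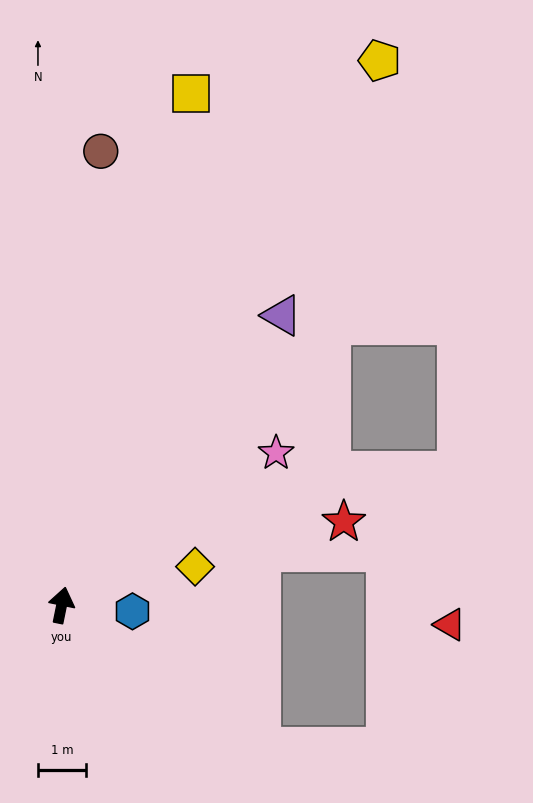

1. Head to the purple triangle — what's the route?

turn right 26°, forward 7.6 m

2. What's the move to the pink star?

turn right 43°, forward 5.5 m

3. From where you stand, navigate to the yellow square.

turn right 3°, forward 11.1 m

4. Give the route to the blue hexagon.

turn right 83°, forward 1.5 m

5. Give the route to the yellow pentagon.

turn right 19°, forward 13.2 m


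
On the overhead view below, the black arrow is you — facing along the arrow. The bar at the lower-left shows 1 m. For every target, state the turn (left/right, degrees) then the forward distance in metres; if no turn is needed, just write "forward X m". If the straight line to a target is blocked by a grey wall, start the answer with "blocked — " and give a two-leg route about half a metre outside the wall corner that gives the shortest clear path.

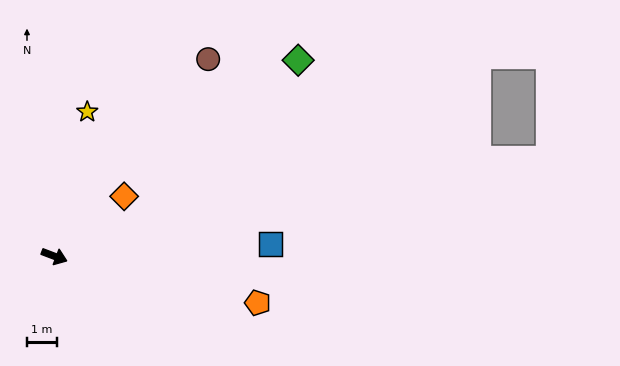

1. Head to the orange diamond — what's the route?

turn left 61°, forward 3.0 m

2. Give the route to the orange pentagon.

turn left 8°, forward 6.9 m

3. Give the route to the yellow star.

turn left 98°, forward 4.9 m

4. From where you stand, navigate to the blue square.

turn left 24°, forward 7.2 m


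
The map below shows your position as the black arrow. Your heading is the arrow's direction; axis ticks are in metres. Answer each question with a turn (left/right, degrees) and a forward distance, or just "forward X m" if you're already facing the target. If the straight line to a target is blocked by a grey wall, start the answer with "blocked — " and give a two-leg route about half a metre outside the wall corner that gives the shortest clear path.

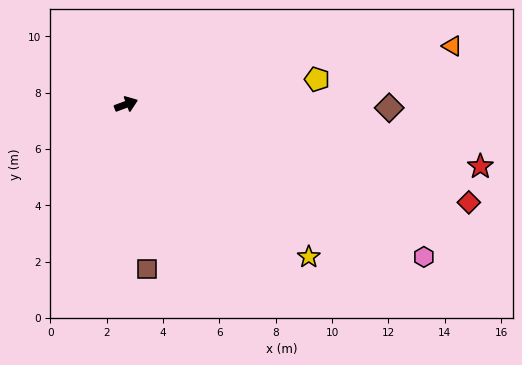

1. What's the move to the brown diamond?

turn right 21°, forward 9.3 m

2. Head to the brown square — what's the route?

turn right 103°, forward 5.9 m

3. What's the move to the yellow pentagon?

turn right 13°, forward 6.8 m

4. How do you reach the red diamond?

turn right 36°, forward 12.7 m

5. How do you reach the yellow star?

turn right 60°, forward 8.4 m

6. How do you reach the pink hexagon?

turn right 47°, forward 11.9 m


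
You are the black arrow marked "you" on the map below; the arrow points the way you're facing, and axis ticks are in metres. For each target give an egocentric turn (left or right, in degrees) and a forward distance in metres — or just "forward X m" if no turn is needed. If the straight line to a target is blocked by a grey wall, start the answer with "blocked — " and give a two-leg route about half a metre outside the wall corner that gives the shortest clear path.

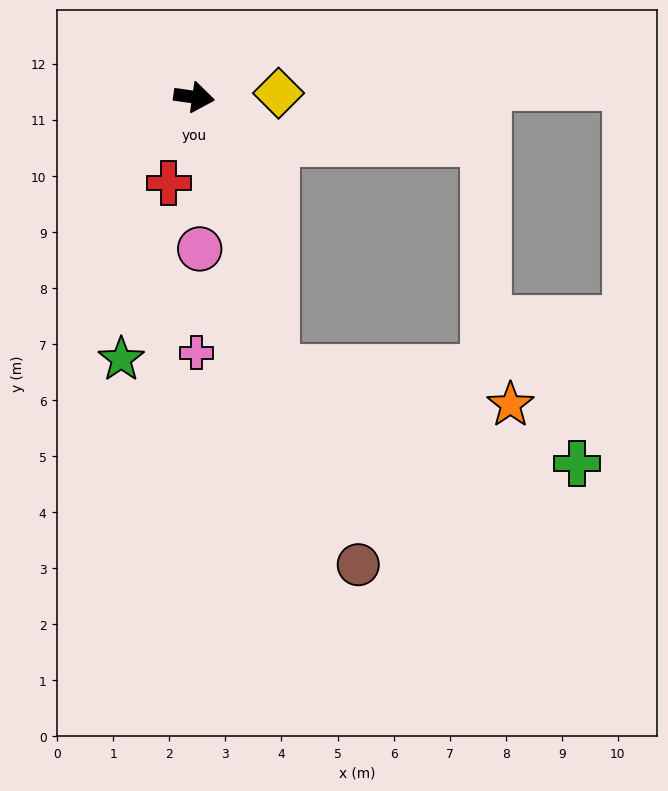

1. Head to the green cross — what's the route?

blocked — turn right 65°, forward 5.1 m, then turn left 56°, forward 5.6 m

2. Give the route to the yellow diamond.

turn left 11°, forward 1.5 m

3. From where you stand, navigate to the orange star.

blocked — turn right 65°, forward 5.1 m, then turn left 64°, forward 4.2 m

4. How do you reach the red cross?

turn right 98°, forward 1.6 m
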